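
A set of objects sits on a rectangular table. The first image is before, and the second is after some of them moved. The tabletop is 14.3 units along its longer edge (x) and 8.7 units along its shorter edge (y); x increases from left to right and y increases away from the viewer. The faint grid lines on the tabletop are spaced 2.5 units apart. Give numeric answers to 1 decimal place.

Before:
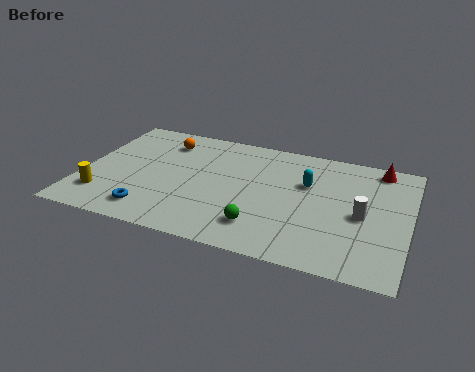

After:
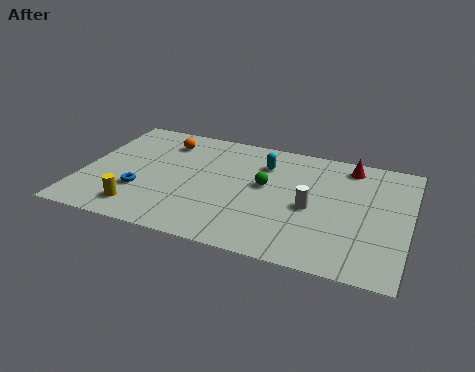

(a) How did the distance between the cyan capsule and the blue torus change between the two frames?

-1.4

The distance was about 7.7 in the first image and 6.3 in the second, so they moved 1.4 units closer together.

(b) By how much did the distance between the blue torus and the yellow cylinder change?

-1.0

They were about 2.3 units apart before and 1.3 after — 1.0 units closer together.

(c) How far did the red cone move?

1.3

From (12.8, 7.7) to (11.5, 7.5), the red cone covered √(1.3² + 0.2²) ≈ 1.3 units.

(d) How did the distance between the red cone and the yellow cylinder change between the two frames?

-2.4

They were about 13.0 units apart before and 10.6 after — 2.4 units closer together.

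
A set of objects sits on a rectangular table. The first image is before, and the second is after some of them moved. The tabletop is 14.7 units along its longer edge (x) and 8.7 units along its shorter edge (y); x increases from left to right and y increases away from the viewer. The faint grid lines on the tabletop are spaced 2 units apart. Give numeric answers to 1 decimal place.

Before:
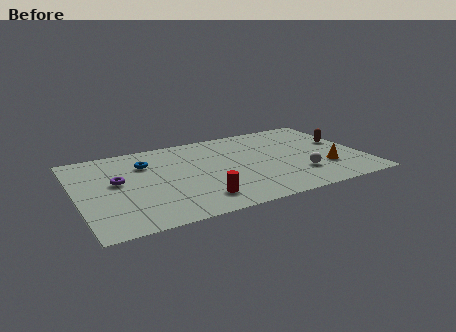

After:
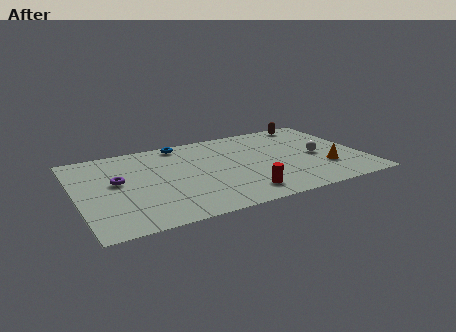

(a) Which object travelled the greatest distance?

the brown capsule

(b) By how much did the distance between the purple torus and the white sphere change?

+0.9

The distance was about 9.4 in the first image and 10.3 in the second, so they moved 0.9 units further apart.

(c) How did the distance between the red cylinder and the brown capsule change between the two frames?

-0.9

They were about 8.7 units apart before and 7.8 after — 0.9 units closer together.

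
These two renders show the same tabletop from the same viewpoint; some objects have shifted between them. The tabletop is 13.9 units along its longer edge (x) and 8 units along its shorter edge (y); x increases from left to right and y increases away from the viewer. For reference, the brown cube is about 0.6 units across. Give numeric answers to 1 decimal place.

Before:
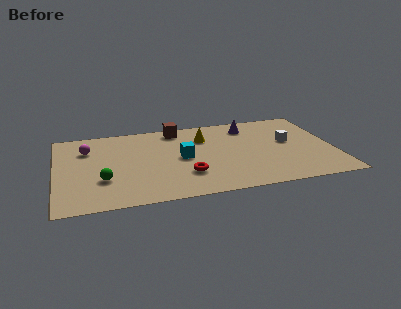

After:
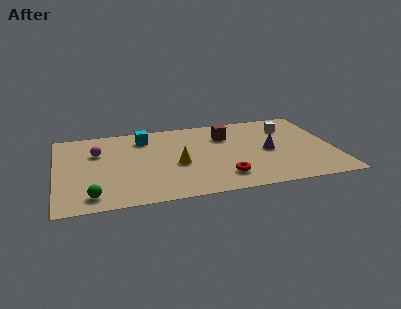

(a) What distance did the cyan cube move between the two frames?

3.0

From (6.3, 4.0) to (4.5, 6.4), the cyan cube covered √(1.8² + 2.4²) ≈ 3.0 units.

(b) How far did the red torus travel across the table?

1.9

From (6.4, 2.3) to (8.2, 1.7), the red torus covered √(1.8² + 0.6²) ≈ 1.9 units.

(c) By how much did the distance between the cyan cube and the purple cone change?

+2.3

They were about 4.3 units apart before and 6.6 after — 2.3 units further apart.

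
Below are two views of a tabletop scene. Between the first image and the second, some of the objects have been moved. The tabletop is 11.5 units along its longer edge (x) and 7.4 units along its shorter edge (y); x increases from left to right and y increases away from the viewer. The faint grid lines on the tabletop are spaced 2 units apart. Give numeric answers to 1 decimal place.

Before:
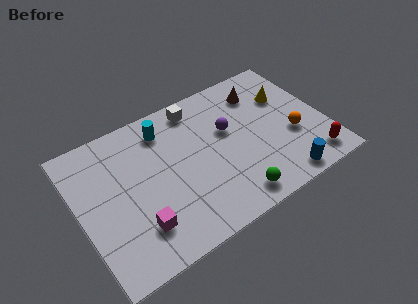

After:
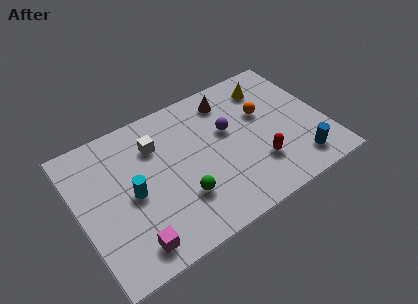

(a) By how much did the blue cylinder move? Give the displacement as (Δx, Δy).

(0.9, 0.5)

From the two frames, the blue cylinder sits at roughly (9.0, 0.8) before and (9.9, 1.3) after.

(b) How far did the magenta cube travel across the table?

0.8

The magenta cube moved from about (2.4, 1.8) to (2.0, 1.1), a distance of √(0.4² + 0.7²) ≈ 0.8.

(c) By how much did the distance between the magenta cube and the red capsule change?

-1.9

Before: roughly 8.1 units apart; after: 6.2. That's 1.9 units closer together.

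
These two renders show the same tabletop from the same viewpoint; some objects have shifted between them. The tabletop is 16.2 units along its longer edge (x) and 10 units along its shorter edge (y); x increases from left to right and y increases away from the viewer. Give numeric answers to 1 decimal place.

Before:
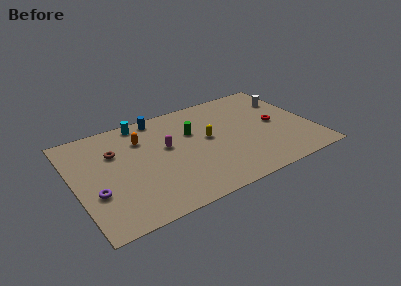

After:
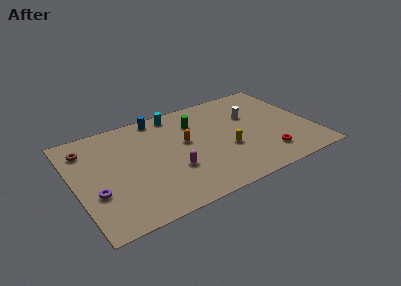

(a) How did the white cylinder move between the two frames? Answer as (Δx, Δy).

(-2.7, -0.7)

The white cylinder started near (15.0, 7.2) and ended near (12.3, 6.5).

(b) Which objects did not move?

the purple torus and the blue cylinder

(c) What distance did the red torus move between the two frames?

3.1

The red torus moved from about (13.8, 5.0) to (12.7, 2.1), a distance of √(1.1² + 2.9²) ≈ 3.1.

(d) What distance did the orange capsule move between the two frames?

3.2

The orange capsule was near (4.8, 7.3) before and (7.6, 5.7) after, so it travelled √(2.8² + 1.6²) ≈ 3.2 units.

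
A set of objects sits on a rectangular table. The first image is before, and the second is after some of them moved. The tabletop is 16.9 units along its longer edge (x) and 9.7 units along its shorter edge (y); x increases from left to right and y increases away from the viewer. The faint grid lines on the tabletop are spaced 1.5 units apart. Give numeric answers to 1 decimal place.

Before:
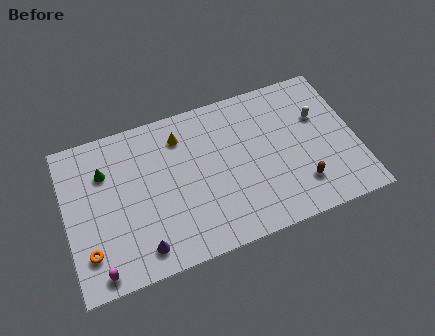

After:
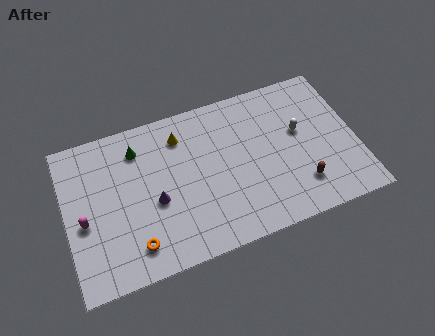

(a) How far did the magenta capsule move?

3.3

From (1.6, 1.0) to (1.0, 4.2), the magenta capsule covered √(0.6² + 3.2²) ≈ 3.3 units.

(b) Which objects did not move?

the yellow cone and the brown capsule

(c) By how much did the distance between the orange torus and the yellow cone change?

-1.2

The distance was about 7.9 in the first image and 6.7 in the second, so they moved 1.2 units closer together.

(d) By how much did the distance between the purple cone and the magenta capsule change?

+1.6

They were about 2.5 units apart before and 4.1 after — 1.6 units further apart.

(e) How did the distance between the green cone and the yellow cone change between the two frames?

-2.1

The distance was about 4.6 in the first image and 2.5 in the second, so they moved 2.1 units closer together.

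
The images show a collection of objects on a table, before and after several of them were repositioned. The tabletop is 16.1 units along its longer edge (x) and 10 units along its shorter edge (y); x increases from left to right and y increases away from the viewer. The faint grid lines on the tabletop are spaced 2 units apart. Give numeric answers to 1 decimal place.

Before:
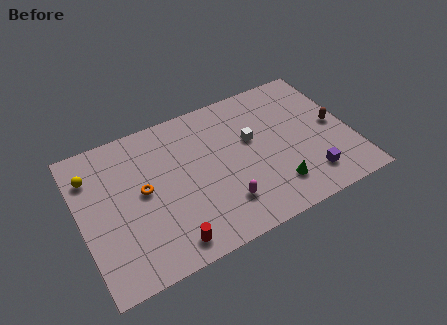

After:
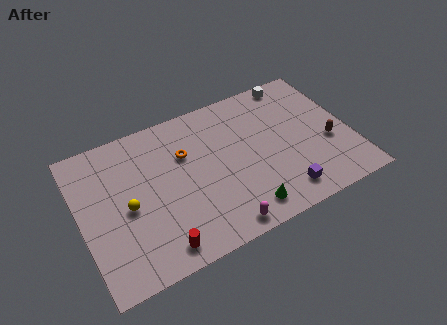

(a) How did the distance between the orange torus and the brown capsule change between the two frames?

-2.7

The distance was about 11.5 in the first image and 8.8 in the second, so they moved 2.7 units closer together.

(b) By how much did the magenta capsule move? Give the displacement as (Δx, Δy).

(-0.4, -1.4)

The magenta capsule started near (8.1, 2.4) and ended near (7.7, 1.0).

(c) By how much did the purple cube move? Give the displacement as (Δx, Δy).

(-1.7, -0.4)

The purple cube started near (13.2, 2.0) and ended near (11.5, 1.6).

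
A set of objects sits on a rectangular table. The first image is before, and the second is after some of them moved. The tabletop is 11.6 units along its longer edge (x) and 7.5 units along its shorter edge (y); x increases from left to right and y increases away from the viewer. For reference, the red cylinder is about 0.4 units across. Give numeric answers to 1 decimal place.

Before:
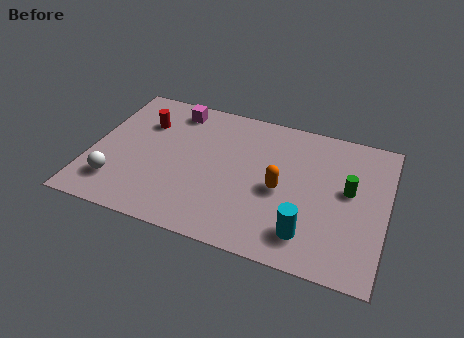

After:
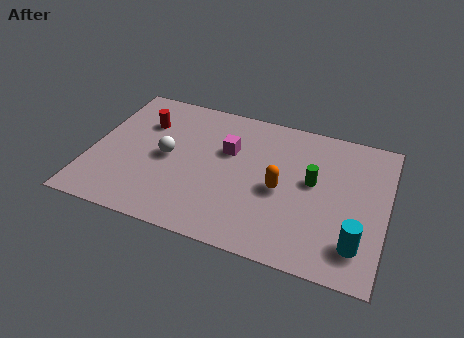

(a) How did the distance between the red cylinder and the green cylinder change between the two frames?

-1.4

Before: roughly 8.3 units apart; after: 6.9. That's 1.4 units closer together.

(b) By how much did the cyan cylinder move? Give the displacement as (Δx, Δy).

(1.9, 0.1)

The cyan cylinder started near (8.7, 1.5) and ended near (10.6, 1.6).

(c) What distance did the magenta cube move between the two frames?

2.8

The magenta cube was near (3.0, 6.4) before and (5.3, 4.8) after, so it travelled √(2.3² + 1.6²) ≈ 2.8 units.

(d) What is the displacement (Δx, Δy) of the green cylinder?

(-1.4, 0.0)

The green cylinder was at about (10.1, 4.2) and moved to about (8.7, 4.2).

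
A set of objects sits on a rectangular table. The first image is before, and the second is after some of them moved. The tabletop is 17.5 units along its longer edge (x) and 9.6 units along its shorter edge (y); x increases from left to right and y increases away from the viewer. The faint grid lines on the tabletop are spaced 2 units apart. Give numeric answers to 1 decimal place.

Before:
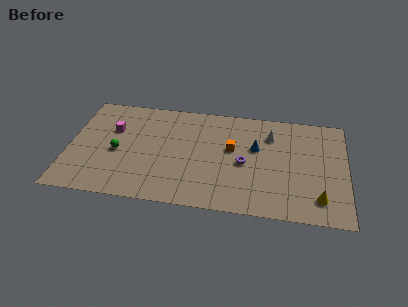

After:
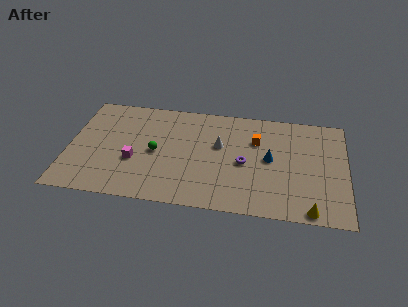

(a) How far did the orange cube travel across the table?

1.8

The orange cube was near (10.3, 5.6) before and (11.8, 6.6) after, so it travelled √(1.5² + 1.0²) ≈ 1.8 units.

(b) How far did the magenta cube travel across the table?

3.1

The magenta cube was near (2.7, 6.3) before and (4.2, 3.6) after, so it travelled √(1.5² + 2.7²) ≈ 3.1 units.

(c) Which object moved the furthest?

the white cone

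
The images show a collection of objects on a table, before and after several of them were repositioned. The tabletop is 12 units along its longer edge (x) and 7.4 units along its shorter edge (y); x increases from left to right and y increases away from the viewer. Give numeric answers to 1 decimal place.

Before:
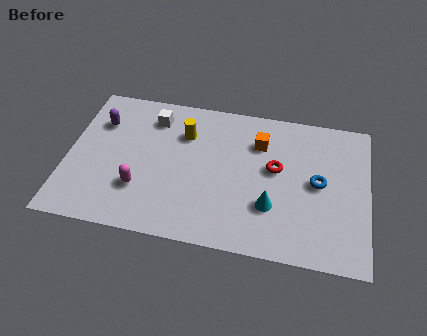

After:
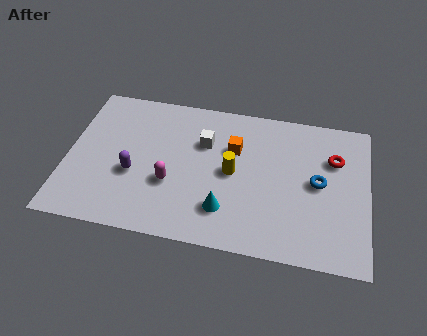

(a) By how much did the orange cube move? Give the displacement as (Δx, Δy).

(-1.0, -0.5)

From the two frames, the orange cube sits at roughly (7.6, 5.4) before and (6.6, 4.9) after.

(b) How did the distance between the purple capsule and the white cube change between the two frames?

+1.2

The distance was about 2.2 in the first image and 3.4 in the second, so they moved 1.2 units further apart.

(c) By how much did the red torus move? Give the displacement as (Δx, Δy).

(2.3, 0.9)

The red torus was at about (8.3, 4.2) and moved to about (10.6, 5.1).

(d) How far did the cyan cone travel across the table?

1.9

The cyan cone was near (8.2, 2.3) before and (6.4, 1.8) after, so it travelled √(1.8² + 0.5²) ≈ 1.9 units.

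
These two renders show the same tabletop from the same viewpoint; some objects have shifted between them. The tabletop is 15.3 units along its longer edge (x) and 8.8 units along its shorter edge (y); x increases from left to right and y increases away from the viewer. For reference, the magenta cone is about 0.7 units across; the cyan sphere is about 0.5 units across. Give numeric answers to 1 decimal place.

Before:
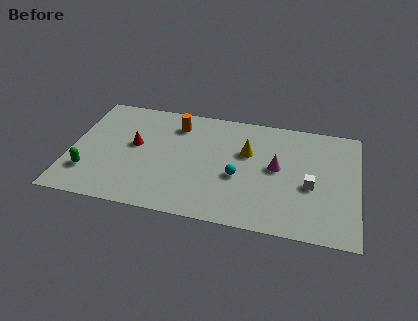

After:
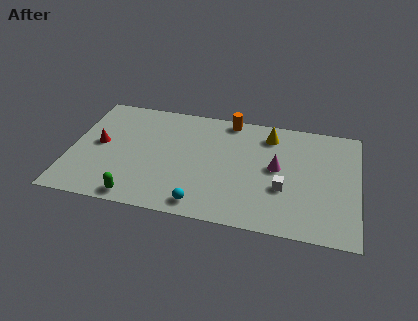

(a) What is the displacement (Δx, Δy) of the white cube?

(-1.4, -0.5)

From the two frames, the white cube sits at roughly (12.8, 3.7) before and (11.4, 3.2) after.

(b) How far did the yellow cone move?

1.9

The yellow cone was near (9.4, 5.6) before and (10.5, 7.2) after, so it travelled √(1.1² + 1.6²) ≈ 1.9 units.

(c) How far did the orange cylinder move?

3.0

From (5.5, 7.0) to (8.3, 8.0), the orange cylinder covered √(2.8² + 1.0²) ≈ 3.0 units.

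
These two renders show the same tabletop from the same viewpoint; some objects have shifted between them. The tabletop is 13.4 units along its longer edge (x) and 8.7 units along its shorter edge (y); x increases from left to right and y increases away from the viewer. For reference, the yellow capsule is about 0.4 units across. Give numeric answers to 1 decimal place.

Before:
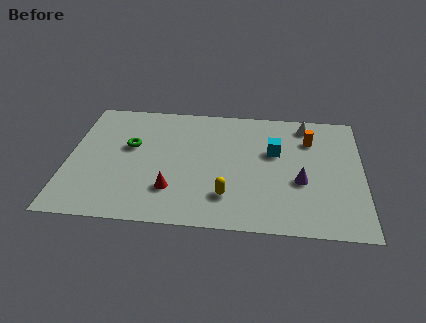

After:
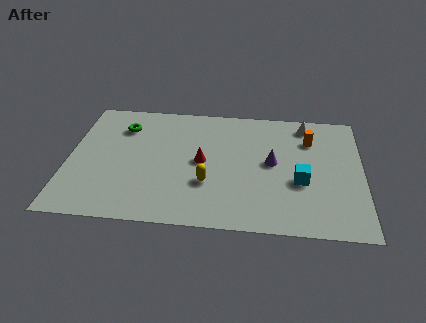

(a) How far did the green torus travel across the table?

1.5

From (2.8, 5.2) to (2.4, 6.6), the green torus covered √(0.4² + 1.4²) ≈ 1.5 units.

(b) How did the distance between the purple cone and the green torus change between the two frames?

-0.8

Before: roughly 8.0 units apart; after: 7.2. That's 0.8 units closer together.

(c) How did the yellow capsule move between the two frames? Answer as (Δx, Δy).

(-0.9, 0.8)

The yellow capsule was at about (7.3, 2.1) and moved to about (6.4, 2.9).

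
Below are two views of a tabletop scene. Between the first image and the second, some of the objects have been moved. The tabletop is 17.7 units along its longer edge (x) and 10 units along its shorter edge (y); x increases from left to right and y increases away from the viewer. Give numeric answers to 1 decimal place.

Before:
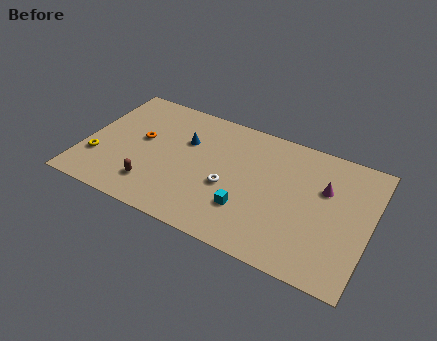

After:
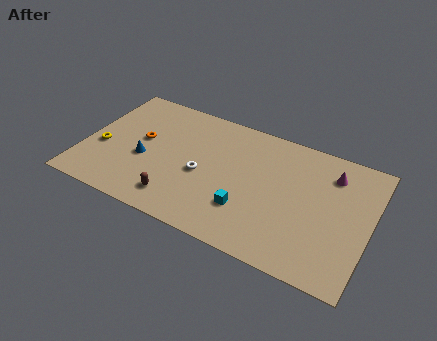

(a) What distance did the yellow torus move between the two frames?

1.0

The yellow torus was near (1.0, 3.0) before and (1.1, 4.0) after, so it travelled √(0.1² + 1.0²) ≈ 1.0 units.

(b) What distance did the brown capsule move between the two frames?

1.6

From (4.6, 2.2) to (6.2, 1.8), the brown capsule covered √(1.6² + 0.4²) ≈ 1.6 units.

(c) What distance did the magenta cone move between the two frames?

1.3

From (14.8, 6.5) to (15.1, 7.8), the magenta cone covered √(0.3² + 1.3²) ≈ 1.3 units.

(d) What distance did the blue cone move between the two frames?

3.4

The blue cone moved from about (6.1, 6.6) to (3.8, 4.1), a distance of √(2.3² + 2.5²) ≈ 3.4.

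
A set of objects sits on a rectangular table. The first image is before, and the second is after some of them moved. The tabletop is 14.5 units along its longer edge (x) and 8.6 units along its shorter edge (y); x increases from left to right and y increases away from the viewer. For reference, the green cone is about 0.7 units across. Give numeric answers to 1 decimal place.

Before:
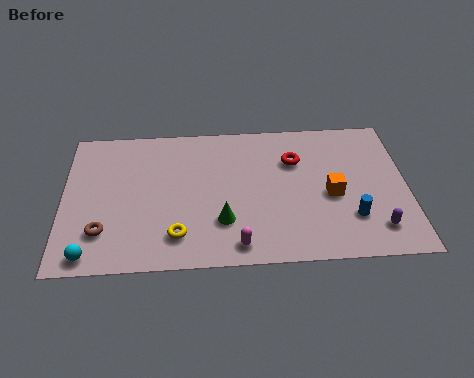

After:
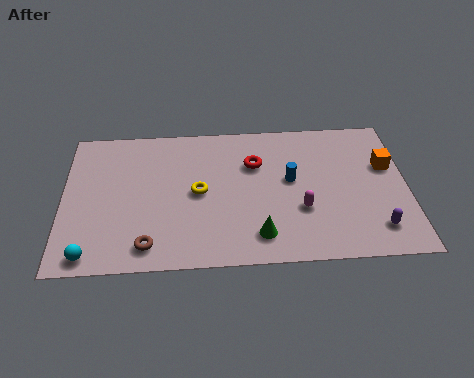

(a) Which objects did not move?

the purple capsule and the cyan sphere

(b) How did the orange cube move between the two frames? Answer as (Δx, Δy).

(2.4, 1.6)

The orange cube started near (11.3, 3.8) and ended near (13.7, 5.4).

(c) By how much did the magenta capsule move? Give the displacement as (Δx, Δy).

(2.7, 1.9)

The magenta capsule started near (7.3, 1.1) and ended near (10.0, 3.0).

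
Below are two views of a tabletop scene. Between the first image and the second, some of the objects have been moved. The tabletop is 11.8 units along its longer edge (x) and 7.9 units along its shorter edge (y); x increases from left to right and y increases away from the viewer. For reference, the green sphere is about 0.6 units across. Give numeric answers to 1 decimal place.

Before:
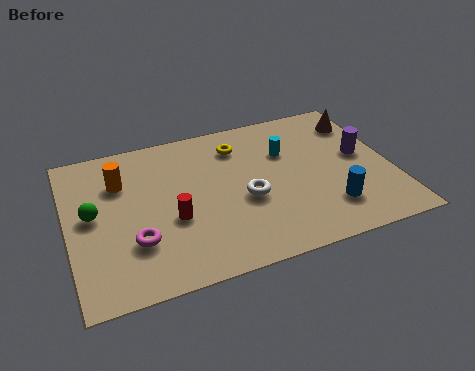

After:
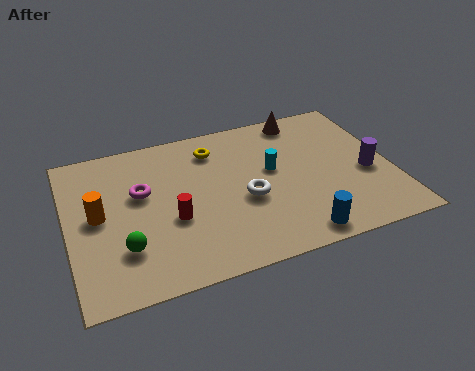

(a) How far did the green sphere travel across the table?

2.2

The green sphere moved from about (0.9, 4.2) to (1.9, 2.2), a distance of √(1.0² + 2.0²) ≈ 2.2.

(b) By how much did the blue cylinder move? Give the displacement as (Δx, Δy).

(-1.3, -1.0)

The blue cylinder was at about (9.3, 1.9) and moved to about (8.0, 0.9).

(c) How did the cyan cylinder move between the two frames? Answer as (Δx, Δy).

(-0.6, -0.8)

From the two frames, the cyan cylinder sits at roughly (8.1, 5.3) before and (7.5, 4.5) after.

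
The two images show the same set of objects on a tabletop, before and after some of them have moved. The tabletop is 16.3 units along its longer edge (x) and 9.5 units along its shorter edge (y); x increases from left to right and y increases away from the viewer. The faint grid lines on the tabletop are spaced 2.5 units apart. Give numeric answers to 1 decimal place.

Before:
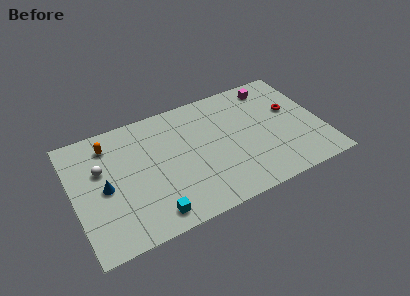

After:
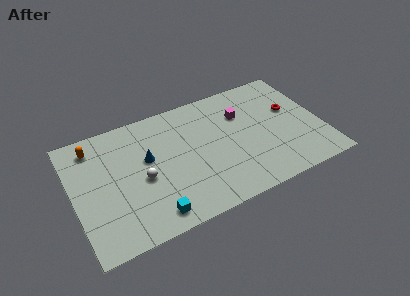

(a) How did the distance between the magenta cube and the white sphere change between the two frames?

-4.5

Before: roughly 11.8 units apart; after: 7.3. That's 4.5 units closer together.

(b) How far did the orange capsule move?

1.0

The orange capsule was near (2.6, 7.7) before and (1.6, 7.9) after, so it travelled √(1.0² + 0.2²) ≈ 1.0 units.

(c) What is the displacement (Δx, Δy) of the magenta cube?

(-2.2, -1.5)

From the two frames, the magenta cube sits at roughly (13.5, 8.1) before and (11.3, 6.6) after.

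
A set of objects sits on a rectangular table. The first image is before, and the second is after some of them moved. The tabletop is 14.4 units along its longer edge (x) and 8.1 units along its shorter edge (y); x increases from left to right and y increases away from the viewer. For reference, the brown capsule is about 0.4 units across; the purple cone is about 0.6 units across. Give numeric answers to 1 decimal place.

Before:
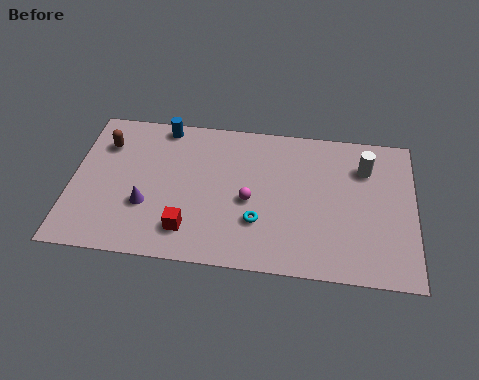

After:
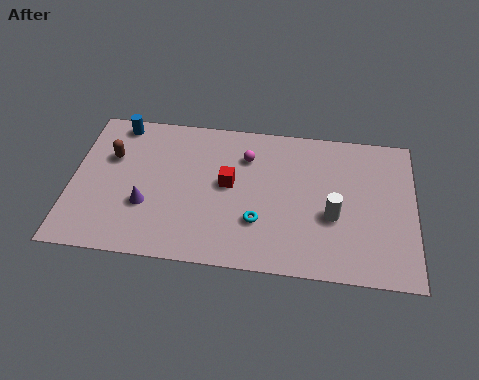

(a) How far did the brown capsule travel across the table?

0.8

From (1.3, 6.0) to (1.6, 5.3), the brown capsule covered √(0.3² + 0.7²) ≈ 0.8 units.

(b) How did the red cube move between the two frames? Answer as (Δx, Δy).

(1.6, 2.7)

From the two frames, the red cube sits at roughly (5.0, 1.7) before and (6.6, 4.4) after.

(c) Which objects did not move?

the purple cone and the cyan torus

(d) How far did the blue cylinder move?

1.9

The blue cylinder moved from about (3.7, 7.3) to (1.8, 7.2), a distance of √(1.9² + 0.1²) ≈ 1.9.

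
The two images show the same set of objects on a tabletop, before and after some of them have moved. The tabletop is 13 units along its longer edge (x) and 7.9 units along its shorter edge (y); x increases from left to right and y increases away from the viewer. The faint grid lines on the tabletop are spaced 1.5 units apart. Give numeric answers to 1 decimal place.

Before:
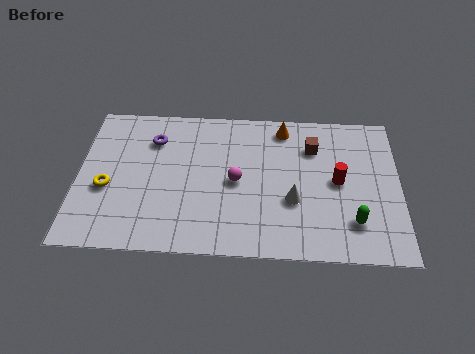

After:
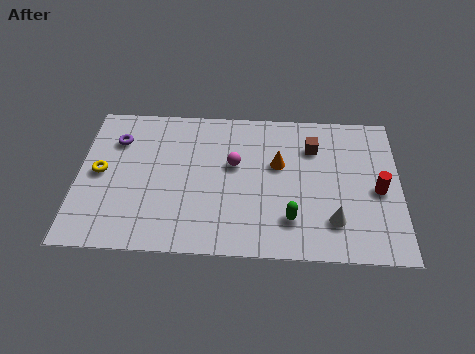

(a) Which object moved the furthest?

the green capsule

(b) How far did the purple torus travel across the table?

1.5

The purple torus was near (3.0, 5.9) before and (1.5, 5.8) after, so it travelled √(1.5² + 0.1²) ≈ 1.5 units.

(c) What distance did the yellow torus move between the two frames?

0.9

The yellow torus moved from about (1.2, 3.2) to (0.9, 4.0), a distance of √(0.3² + 0.8²) ≈ 0.9.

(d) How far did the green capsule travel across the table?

2.5

From (11.1, 1.9) to (8.6, 1.9), the green capsule covered √(2.5² + 0.0²) ≈ 2.5 units.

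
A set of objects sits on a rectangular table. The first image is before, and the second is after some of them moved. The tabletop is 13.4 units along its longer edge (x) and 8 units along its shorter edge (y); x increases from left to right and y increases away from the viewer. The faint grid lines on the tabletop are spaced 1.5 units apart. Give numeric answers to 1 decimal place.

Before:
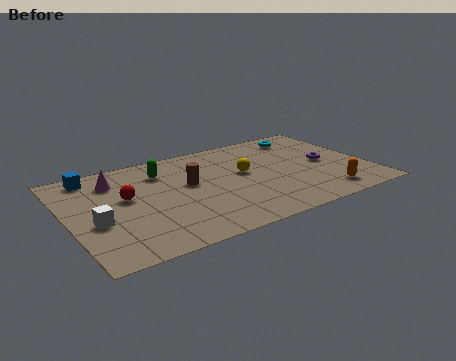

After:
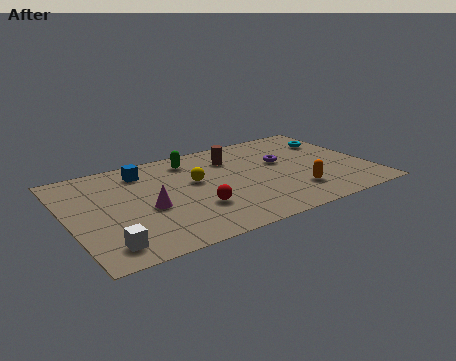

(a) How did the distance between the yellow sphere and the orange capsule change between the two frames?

+0.4

Before: roughly 4.5 units apart; after: 4.9. That's 0.4 units further apart.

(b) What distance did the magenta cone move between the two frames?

3.0

From (2.3, 6.2) to (3.4, 3.4), the magenta cone covered √(1.1² + 2.8²) ≈ 3.0 units.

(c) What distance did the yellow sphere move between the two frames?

2.2

The yellow sphere was near (7.9, 4.5) before and (5.7, 4.7) after, so it travelled √(2.2² + 0.2²) ≈ 2.2 units.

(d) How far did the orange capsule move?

1.5

From (11.1, 1.3) to (9.8, 2.0), the orange capsule covered √(1.3² + 0.7²) ≈ 1.5 units.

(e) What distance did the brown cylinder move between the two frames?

2.6

The brown cylinder was near (5.4, 4.6) before and (7.6, 6.0) after, so it travelled √(2.2² + 1.4²) ≈ 2.6 units.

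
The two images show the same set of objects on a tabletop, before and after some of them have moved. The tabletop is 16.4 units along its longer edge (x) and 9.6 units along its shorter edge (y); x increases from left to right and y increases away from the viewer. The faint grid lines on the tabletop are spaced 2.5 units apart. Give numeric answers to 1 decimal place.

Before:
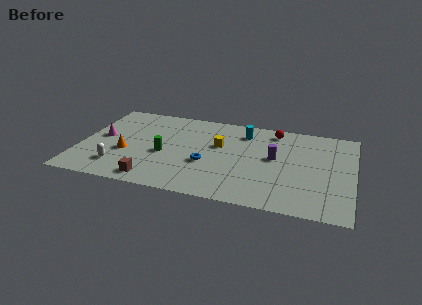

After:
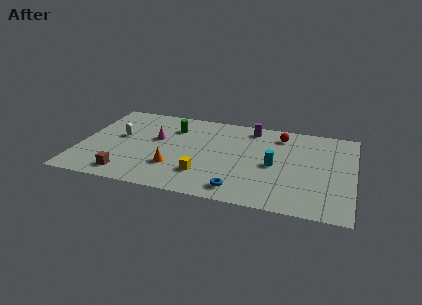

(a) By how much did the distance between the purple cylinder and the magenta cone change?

-4.3

Before: roughly 10.5 units apart; after: 6.2. That's 4.3 units closer together.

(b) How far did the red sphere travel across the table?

0.6

From (11.5, 8.3) to (11.9, 7.9), the red sphere covered √(0.4² + 0.4²) ≈ 0.6 units.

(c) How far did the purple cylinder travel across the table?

3.4

The purple cylinder was near (11.7, 5.3) before and (10.1, 8.3) after, so it travelled √(1.6² + 3.0²) ≈ 3.4 units.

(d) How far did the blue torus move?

3.1

The blue torus was near (7.7, 3.7) before and (9.8, 1.4) after, so it travelled √(2.1² + 2.3²) ≈ 3.1 units.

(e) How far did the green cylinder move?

3.1

From (5.1, 4.1) to (5.4, 7.2), the green cylinder covered √(0.3² + 3.1²) ≈ 3.1 units.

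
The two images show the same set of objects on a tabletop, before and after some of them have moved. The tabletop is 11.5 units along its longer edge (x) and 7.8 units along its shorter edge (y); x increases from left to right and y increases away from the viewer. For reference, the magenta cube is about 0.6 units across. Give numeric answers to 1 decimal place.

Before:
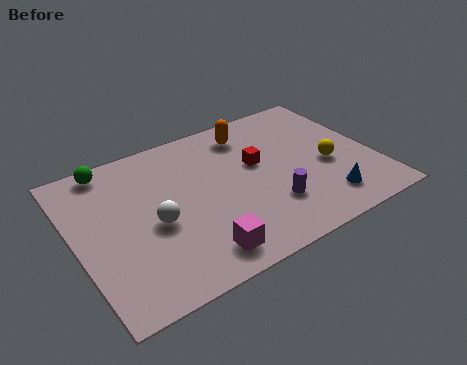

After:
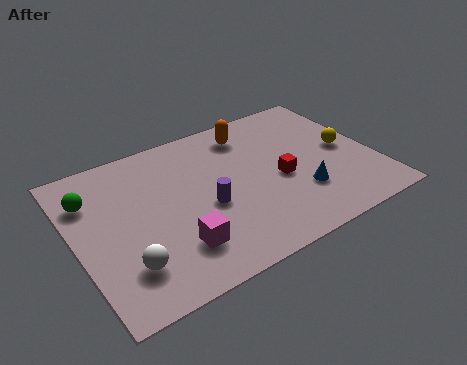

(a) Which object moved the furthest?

the purple cylinder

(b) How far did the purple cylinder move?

2.5

The purple cylinder was near (7.2, 2.2) before and (4.9, 3.3) after, so it travelled √(2.3² + 1.1²) ≈ 2.5 units.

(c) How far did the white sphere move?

2.0

From (2.9, 3.4) to (1.6, 1.9), the white sphere covered √(1.3² + 1.5²) ≈ 2.0 units.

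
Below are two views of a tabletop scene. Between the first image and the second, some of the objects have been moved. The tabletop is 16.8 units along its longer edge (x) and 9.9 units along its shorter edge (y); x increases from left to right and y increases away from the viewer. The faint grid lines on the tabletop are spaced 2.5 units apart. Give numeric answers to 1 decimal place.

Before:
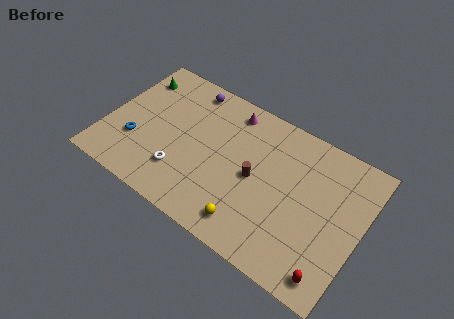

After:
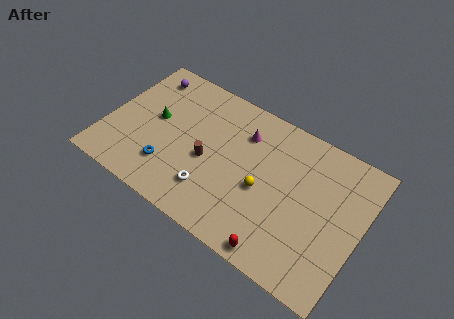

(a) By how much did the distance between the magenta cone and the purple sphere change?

+4.1

They were about 2.9 units apart before and 7.0 after — 4.1 units further apart.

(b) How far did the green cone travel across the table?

3.0

The green cone was near (1.2, 7.8) before and (3.0, 5.4) after, so it travelled √(1.8² + 2.4²) ≈ 3.0 units.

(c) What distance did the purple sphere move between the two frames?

2.9

From (4.7, 8.7) to (1.8, 8.3), the purple sphere covered √(2.9² + 0.4²) ≈ 2.9 units.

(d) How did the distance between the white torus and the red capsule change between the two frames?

-5.3

The distance was about 10.3 in the first image and 5.0 in the second, so they moved 5.3 units closer together.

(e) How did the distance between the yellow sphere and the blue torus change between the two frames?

-1.9

They were about 8.2 units apart before and 6.3 after — 1.9 units closer together.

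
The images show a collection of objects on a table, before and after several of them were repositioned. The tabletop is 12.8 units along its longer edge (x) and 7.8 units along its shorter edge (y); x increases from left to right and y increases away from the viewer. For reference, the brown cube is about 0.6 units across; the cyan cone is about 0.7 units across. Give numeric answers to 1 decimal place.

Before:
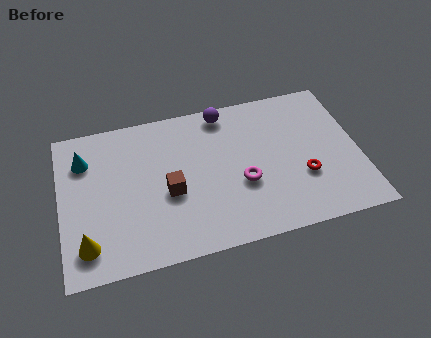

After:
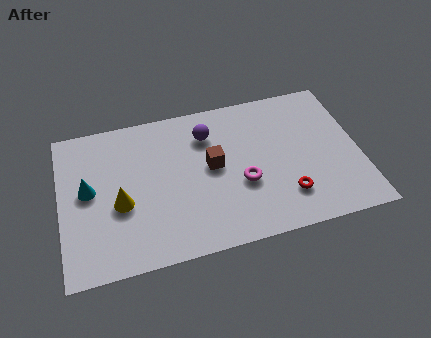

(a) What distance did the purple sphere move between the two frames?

1.3

From (7.2, 6.9) to (6.4, 5.9), the purple sphere covered √(0.8² + 1.0²) ≈ 1.3 units.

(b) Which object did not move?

the magenta torus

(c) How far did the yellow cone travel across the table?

2.3

From (1.0, 1.5) to (2.5, 3.2), the yellow cone covered √(1.5² + 1.7²) ≈ 2.3 units.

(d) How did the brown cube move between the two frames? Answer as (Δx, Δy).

(1.9, 0.9)

From the two frames, the brown cube sits at roughly (4.6, 3.3) before and (6.5, 4.2) after.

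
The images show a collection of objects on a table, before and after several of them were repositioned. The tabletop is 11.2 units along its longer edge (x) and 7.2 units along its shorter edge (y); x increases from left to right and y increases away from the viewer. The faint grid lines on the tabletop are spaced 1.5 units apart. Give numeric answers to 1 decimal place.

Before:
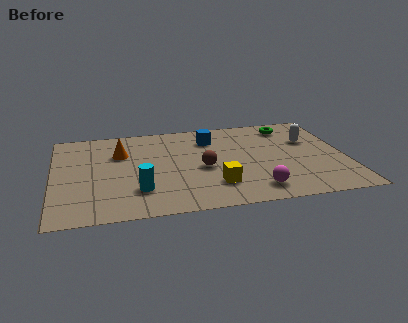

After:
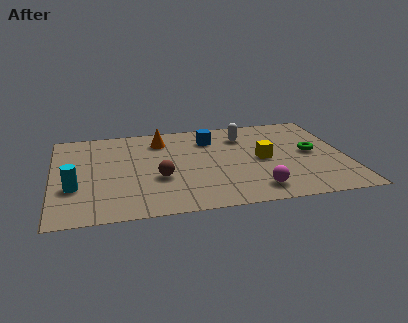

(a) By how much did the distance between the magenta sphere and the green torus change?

-1.7

The distance was about 5.1 in the first image and 3.4 in the second, so they moved 1.7 units closer together.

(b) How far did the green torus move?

2.4

The green torus moved from about (9.2, 6.0) to (9.9, 3.7), a distance of √(0.7² + 2.3²) ≈ 2.4.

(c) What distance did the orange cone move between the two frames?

1.8

The orange cone was near (2.6, 4.9) before and (4.2, 5.7) after, so it travelled √(1.6² + 0.8²) ≈ 1.8 units.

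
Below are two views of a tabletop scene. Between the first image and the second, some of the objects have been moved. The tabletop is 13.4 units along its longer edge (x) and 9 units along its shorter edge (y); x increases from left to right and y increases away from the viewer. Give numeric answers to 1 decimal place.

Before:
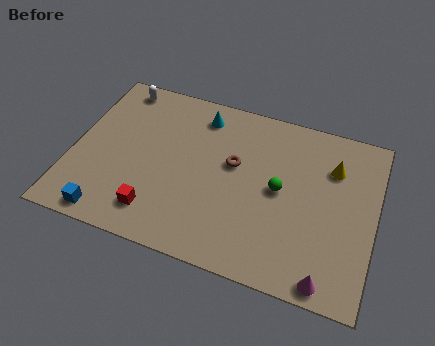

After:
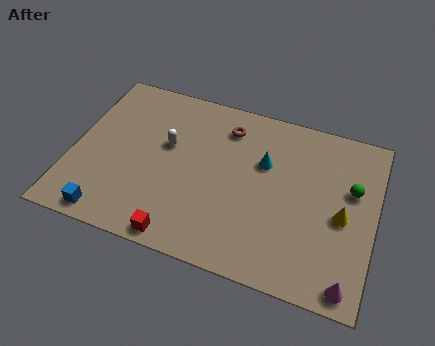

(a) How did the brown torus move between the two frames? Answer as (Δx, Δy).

(-0.5, 1.9)

The brown torus was at about (7.1, 5.3) and moved to about (6.6, 7.2).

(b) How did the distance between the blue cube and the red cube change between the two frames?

+1.0

Before: roughly 2.2 units apart; after: 3.2. That's 1.0 units further apart.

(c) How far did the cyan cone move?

3.4

From (5.4, 7.5) to (8.4, 5.8), the cyan cone covered √(3.0² + 1.7²) ≈ 3.4 units.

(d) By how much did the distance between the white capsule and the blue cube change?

-2.1

They were about 7.1 units apart before and 5.0 after — 2.1 units closer together.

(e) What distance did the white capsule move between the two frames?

3.6

The white capsule moved from about (1.6, 8.0) to (4.1, 5.4), a distance of √(2.5² + 2.6²) ≈ 3.6.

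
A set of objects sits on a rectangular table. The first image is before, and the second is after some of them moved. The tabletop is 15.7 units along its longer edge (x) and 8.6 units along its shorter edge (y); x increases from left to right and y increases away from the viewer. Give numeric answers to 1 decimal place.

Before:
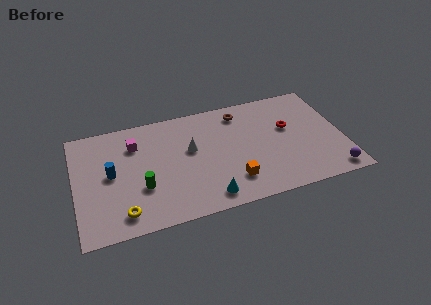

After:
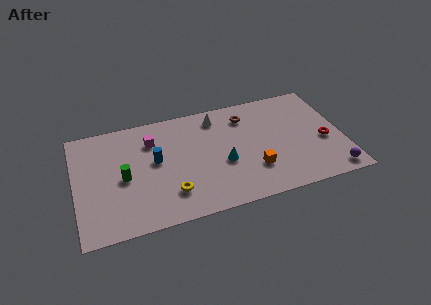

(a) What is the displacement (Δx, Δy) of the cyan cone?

(1.1, 2.3)

From the two frames, the cyan cone sits at roughly (7.5, 1.2) before and (8.6, 3.5) after.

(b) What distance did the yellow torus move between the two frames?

2.9

The yellow torus moved from about (2.6, 1.4) to (5.4, 2.1), a distance of √(2.8² + 0.7²) ≈ 2.9.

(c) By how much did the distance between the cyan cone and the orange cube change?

+0.3

Before: roughly 1.7 units apart; after: 2.0. That's 0.3 units further apart.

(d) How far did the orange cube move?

1.4

From (9.0, 2.0) to (10.3, 2.5), the orange cube covered √(1.3² + 0.5²) ≈ 1.4 units.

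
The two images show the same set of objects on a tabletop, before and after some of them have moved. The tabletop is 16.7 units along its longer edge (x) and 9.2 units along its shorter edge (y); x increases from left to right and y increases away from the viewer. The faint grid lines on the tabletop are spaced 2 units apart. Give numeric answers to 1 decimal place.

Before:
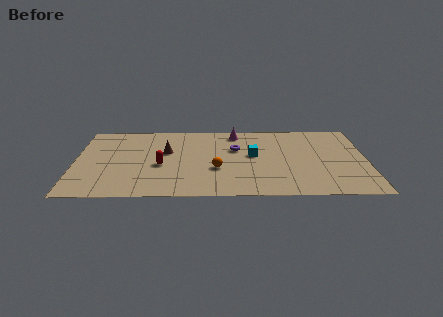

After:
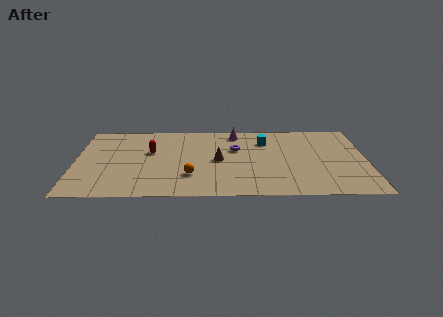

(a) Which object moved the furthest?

the brown cone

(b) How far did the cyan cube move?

1.9

From (10.2, 5.1) to (10.9, 6.9), the cyan cube covered √(0.7² + 1.8²) ≈ 1.9 units.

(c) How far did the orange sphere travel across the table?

1.7

From (8.1, 3.4) to (6.6, 2.6), the orange sphere covered √(1.5² + 0.8²) ≈ 1.7 units.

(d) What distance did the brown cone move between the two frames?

3.2

From (5.2, 5.6) to (8.2, 4.5), the brown cone covered √(3.0² + 1.1²) ≈ 3.2 units.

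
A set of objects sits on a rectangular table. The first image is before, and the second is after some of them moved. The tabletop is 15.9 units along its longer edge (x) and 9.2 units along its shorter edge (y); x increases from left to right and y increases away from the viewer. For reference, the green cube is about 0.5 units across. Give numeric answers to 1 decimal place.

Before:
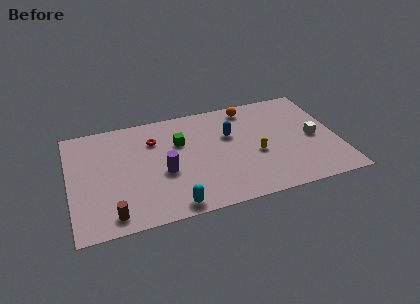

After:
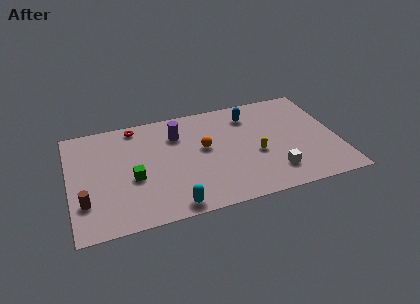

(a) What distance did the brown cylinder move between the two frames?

2.1

From (2.3, 1.2) to (0.8, 2.6), the brown cylinder covered √(1.5² + 1.4²) ≈ 2.1 units.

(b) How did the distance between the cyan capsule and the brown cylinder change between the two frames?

+1.8

They were about 3.5 units apart before and 5.3 after — 1.8 units further apart.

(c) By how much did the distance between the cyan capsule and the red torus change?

+1.7

The distance was about 5.8 in the first image and 7.5 in the second, so they moved 1.7 units further apart.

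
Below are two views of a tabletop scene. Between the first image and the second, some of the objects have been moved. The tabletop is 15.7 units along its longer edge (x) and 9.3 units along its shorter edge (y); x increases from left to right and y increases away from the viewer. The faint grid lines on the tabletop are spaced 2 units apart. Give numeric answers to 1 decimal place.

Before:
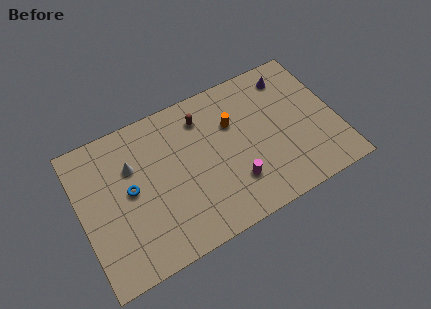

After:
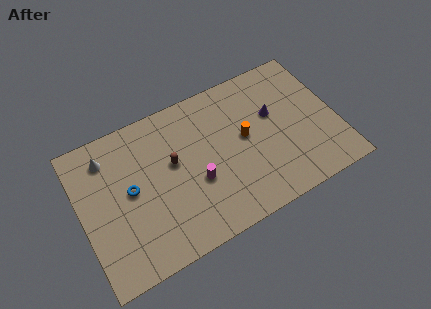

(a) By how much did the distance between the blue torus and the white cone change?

+1.4

The distance was about 1.4 in the first image and 2.8 in the second, so they moved 1.4 units further apart.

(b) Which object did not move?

the blue torus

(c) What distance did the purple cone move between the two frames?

2.4

The purple cone was near (13.3, 7.7) before and (12.0, 5.7) after, so it travelled √(1.3² + 2.0²) ≈ 2.4 units.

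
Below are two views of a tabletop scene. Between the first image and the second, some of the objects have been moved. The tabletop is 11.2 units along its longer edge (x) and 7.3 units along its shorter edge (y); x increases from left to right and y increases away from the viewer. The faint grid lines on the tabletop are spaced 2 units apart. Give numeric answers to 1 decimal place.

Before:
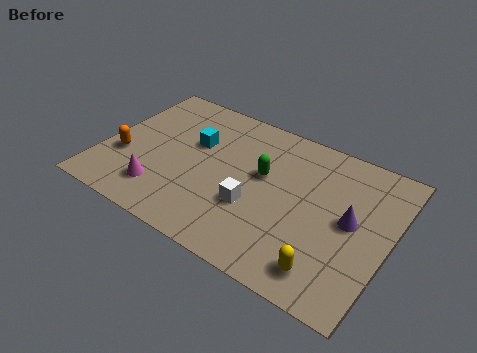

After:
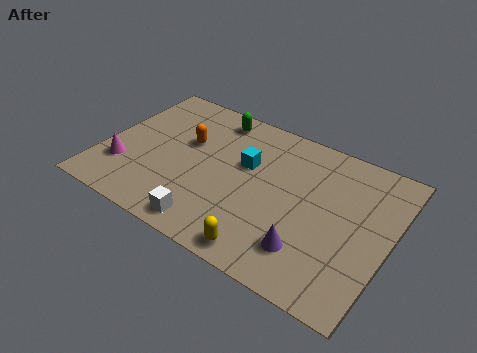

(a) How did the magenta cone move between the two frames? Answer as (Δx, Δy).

(-1.6, 0.5)

The magenta cone was at about (2.6, 1.6) and moved to about (1.0, 2.1).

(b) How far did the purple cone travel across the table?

2.5

From (9.7, 3.8) to (8.4, 1.7), the purple cone covered √(1.3² + 2.1²) ≈ 2.5 units.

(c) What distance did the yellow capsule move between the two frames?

2.3

The yellow capsule moved from about (9.2, 1.2) to (6.9, 0.8), a distance of √(2.3² + 0.4²) ≈ 2.3.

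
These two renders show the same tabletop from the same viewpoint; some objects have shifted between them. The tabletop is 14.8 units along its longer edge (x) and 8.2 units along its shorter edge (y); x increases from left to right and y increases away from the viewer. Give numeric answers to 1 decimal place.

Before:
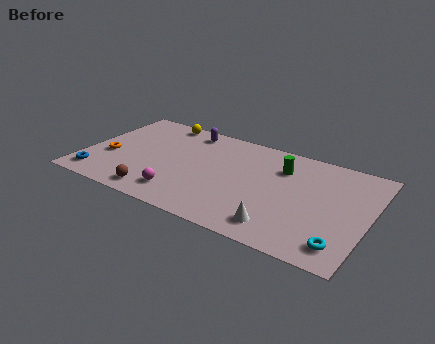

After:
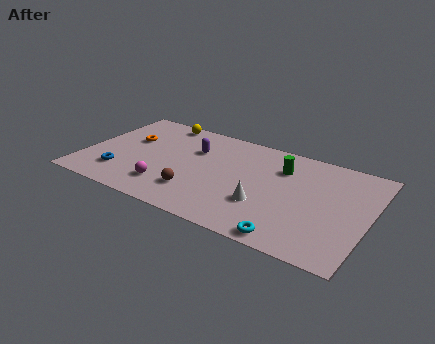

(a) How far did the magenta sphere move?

0.9

From (5.4, 1.6) to (4.6, 1.9), the magenta sphere covered √(0.8² + 0.3²) ≈ 0.9 units.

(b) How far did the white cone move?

1.6

The white cone moved from about (10.6, 1.4) to (9.6, 2.7), a distance of √(1.0² + 1.3²) ≈ 1.6.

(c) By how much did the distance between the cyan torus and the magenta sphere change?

-1.6

They were about 8.3 units apart before and 6.7 after — 1.6 units closer together.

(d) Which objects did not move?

the green cylinder and the yellow sphere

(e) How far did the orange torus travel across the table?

2.1

From (1.3, 3.2) to (2.1, 5.1), the orange torus covered √(0.8² + 1.9²) ≈ 2.1 units.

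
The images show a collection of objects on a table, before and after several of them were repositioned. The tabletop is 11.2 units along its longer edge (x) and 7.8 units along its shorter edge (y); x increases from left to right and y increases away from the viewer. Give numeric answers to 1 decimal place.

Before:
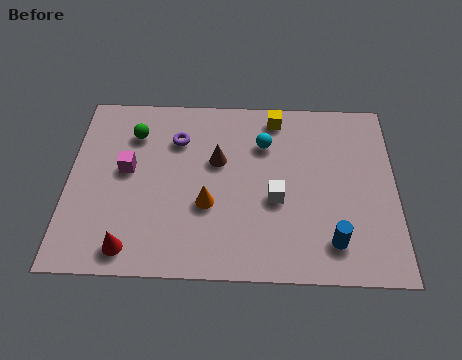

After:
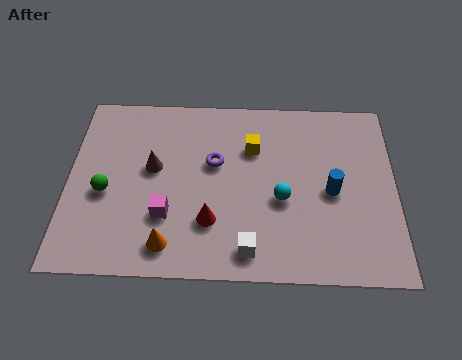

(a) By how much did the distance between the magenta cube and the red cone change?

-1.8

Before: roughly 3.3 units apart; after: 1.5. That's 1.8 units closer together.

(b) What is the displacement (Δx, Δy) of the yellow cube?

(-0.8, -1.4)

The yellow cube was at about (7.1, 6.8) and moved to about (6.3, 5.4).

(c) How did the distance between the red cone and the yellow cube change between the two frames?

-4.1

They were about 7.6 units apart before and 3.5 after — 4.1 units closer together.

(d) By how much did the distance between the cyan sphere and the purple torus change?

-0.3

They were about 3.0 units apart before and 2.7 after — 0.3 units closer together.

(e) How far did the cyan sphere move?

2.5

The cyan sphere was near (6.7, 5.6) before and (7.3, 3.2) after, so it travelled √(0.6² + 2.4²) ≈ 2.5 units.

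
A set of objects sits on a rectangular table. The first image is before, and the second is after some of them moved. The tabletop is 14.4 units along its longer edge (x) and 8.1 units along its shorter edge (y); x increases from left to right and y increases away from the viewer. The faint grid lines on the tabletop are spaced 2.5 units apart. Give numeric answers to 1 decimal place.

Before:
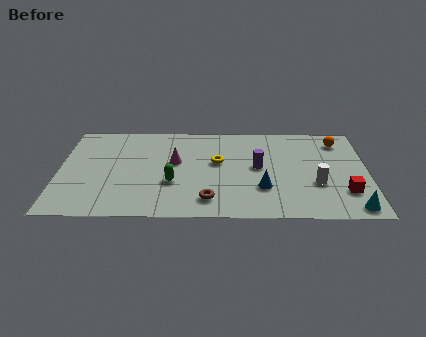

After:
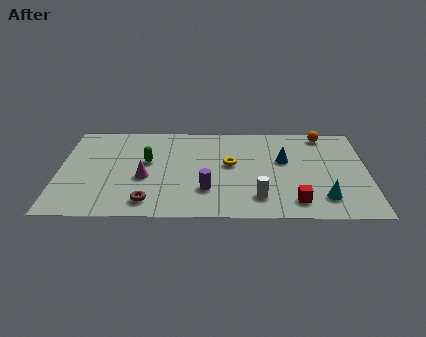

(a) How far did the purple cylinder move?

3.1

From (9.3, 4.3) to (6.9, 2.3), the purple cylinder covered √(2.4² + 2.0²) ≈ 3.1 units.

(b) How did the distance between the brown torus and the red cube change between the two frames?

+0.5

Before: roughly 6.3 units apart; after: 6.8. That's 0.5 units further apart.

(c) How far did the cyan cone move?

1.5

From (13.6, 0.9) to (12.3, 1.7), the cyan cone covered √(1.3² + 0.8²) ≈ 1.5 units.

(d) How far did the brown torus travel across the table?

2.8

The brown torus was near (7.0, 1.5) before and (4.2, 1.3) after, so it travelled √(2.8² + 0.2²) ≈ 2.8 units.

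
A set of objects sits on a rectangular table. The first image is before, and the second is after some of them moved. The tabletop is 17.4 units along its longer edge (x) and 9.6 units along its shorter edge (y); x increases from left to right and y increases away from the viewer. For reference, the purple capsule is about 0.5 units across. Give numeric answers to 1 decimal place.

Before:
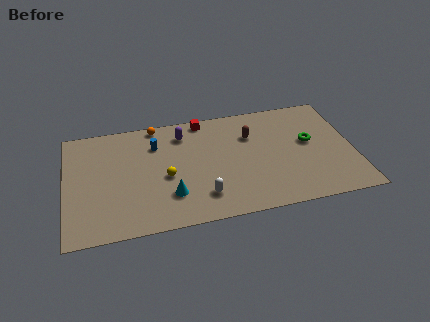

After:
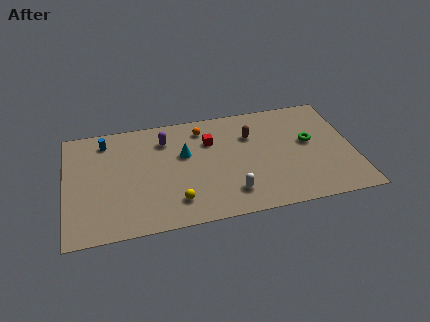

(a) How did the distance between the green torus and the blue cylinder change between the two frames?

+3.1

They were about 9.5 units apart before and 12.6 after — 3.1 units further apart.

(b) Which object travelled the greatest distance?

the cyan cone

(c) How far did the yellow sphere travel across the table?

2.3

From (6.0, 4.2) to (6.5, 2.0), the yellow sphere covered √(0.5² + 2.2²) ≈ 2.3 units.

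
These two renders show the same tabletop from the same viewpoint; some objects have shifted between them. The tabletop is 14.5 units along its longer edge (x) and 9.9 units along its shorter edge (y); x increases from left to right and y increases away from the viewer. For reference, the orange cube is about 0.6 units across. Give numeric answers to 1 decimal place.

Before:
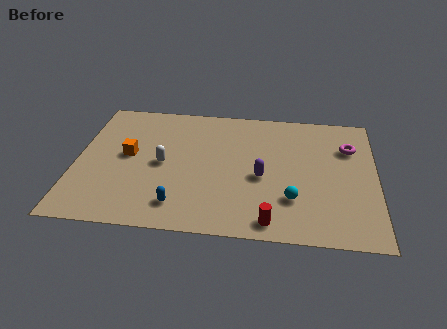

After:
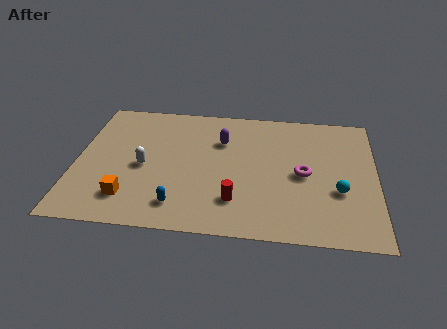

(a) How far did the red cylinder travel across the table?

2.1

The red cylinder moved from about (9.5, 1.1) to (7.8, 2.4), a distance of √(1.7² + 1.3²) ≈ 2.1.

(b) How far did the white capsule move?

0.9

The white capsule moved from about (4.2, 4.8) to (3.3, 4.5), a distance of √(0.9² + 0.3²) ≈ 0.9.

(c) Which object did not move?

the blue capsule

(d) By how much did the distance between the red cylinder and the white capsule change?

-1.5

Before: roughly 6.5 units apart; after: 5.0. That's 1.5 units closer together.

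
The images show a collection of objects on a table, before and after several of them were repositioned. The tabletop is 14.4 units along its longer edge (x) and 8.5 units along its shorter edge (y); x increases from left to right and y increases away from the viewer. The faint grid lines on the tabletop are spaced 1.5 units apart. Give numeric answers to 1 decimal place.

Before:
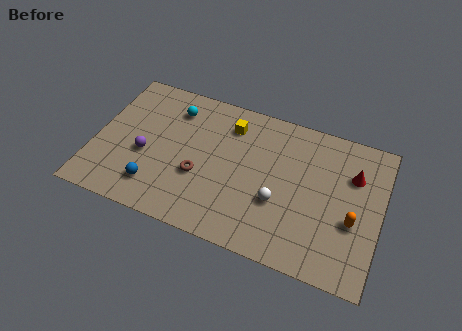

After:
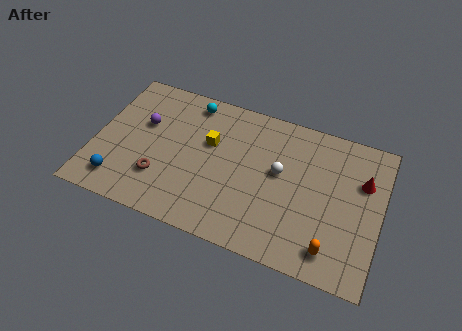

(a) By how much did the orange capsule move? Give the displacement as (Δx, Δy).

(-0.9, -1.9)

From the two frames, the orange capsule sits at roughly (13.1, 3.3) before and (12.2, 1.4) after.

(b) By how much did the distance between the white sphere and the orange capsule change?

+0.8

They were about 3.7 units apart before and 4.5 after — 0.8 units further apart.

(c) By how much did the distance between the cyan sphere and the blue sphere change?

+1.7

The distance was about 4.9 in the first image and 6.6 in the second, so they moved 1.7 units further apart.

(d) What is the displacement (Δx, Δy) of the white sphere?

(-0.1, 1.7)

From the two frames, the white sphere sits at roughly (9.4, 3.1) before and (9.3, 4.8) after.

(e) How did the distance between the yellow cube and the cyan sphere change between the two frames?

-0.5

Before: roughly 2.9 units apart; after: 2.4. That's 0.5 units closer together.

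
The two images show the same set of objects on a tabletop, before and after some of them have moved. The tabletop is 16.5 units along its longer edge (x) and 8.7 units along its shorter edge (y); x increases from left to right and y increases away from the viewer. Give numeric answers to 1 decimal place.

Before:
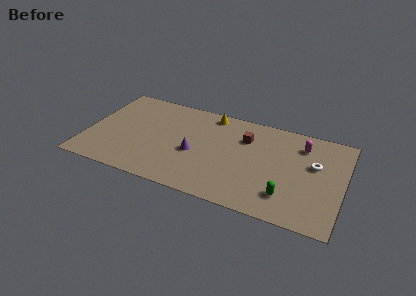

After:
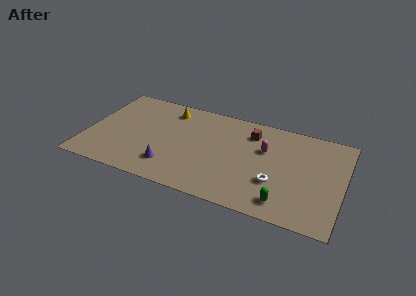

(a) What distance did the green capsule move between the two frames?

0.6

The green capsule moved from about (13.1, 2.0) to (13.0, 1.4), a distance of √(0.1² + 0.6²) ≈ 0.6.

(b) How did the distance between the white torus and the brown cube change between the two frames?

-0.3

Before: roughly 4.6 units apart; after: 4.3. That's 0.3 units closer together.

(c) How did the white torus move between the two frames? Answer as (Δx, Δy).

(-2.3, -2.4)

The white torus started near (14.6, 5.3) and ended near (12.3, 2.9).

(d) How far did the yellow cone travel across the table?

2.7

The yellow cone moved from about (7.7, 7.7) to (5.0, 7.2), a distance of √(2.7² + 0.5²) ≈ 2.7.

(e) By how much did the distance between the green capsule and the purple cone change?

+1.1

The distance was about 6.3 in the first image and 7.4 in the second, so they moved 1.1 units further apart.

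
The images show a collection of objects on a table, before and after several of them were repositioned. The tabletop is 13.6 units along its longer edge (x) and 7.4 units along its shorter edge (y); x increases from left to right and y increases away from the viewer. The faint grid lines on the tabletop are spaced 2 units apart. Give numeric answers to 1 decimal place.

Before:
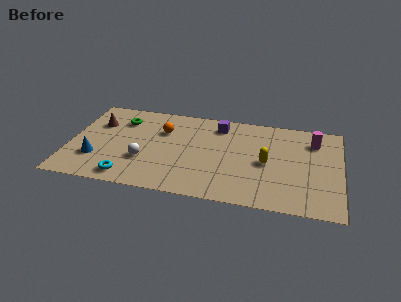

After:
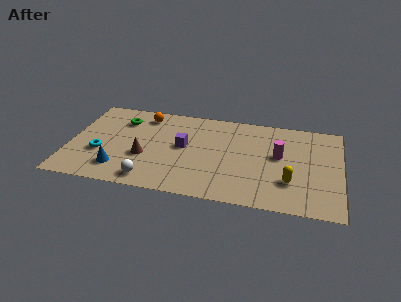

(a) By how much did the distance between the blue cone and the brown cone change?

-1.2

The distance was about 2.9 in the first image and 1.7 in the second, so they moved 1.2 units closer together.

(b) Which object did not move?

the green torus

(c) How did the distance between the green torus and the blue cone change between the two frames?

+0.4

They were about 3.6 units apart before and 4.0 after — 0.4 units further apart.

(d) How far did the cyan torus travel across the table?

2.3

The cyan torus was near (3.1, 1.0) before and (1.6, 2.7) after, so it travelled √(1.5² + 1.7²) ≈ 2.3 units.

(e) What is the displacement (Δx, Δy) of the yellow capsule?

(1.2, -1.3)

From the two frames, the yellow capsule sits at roughly (9.9, 3.5) before and (11.1, 2.2) after.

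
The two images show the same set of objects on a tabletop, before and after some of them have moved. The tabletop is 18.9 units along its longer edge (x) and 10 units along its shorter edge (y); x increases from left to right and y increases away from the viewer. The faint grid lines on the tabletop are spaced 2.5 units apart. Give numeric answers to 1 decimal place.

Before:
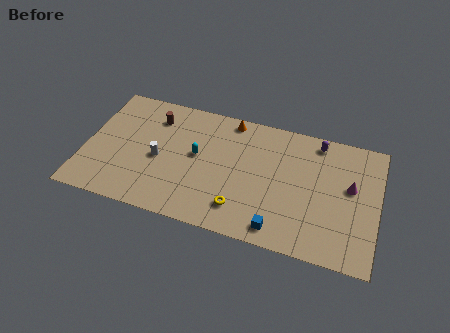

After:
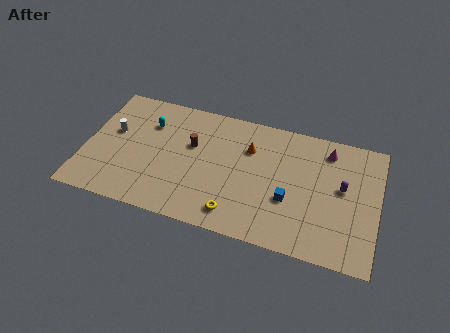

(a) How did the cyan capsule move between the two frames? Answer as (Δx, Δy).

(-3.3, 1.7)

From the two frames, the cyan capsule sits at roughly (7.2, 5.5) before and (3.9, 7.2) after.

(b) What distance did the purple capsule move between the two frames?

3.7

The purple capsule was near (14.8, 8.8) before and (16.6, 5.6) after, so it travelled √(1.8² + 3.2²) ≈ 3.7 units.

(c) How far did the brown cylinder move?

3.1

The brown cylinder moved from about (4.2, 7.8) to (6.8, 6.2), a distance of √(2.6² + 1.6²) ≈ 3.1.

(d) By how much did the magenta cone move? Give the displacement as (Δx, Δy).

(-1.6, 2.5)

From the two frames, the magenta cone sits at roughly (17.1, 5.8) before and (15.5, 8.3) after.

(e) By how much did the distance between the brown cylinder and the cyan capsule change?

-0.7

They were about 3.8 units apart before and 3.1 after — 0.7 units closer together.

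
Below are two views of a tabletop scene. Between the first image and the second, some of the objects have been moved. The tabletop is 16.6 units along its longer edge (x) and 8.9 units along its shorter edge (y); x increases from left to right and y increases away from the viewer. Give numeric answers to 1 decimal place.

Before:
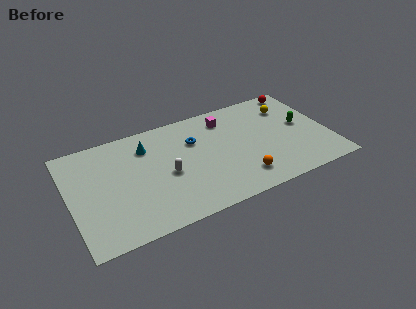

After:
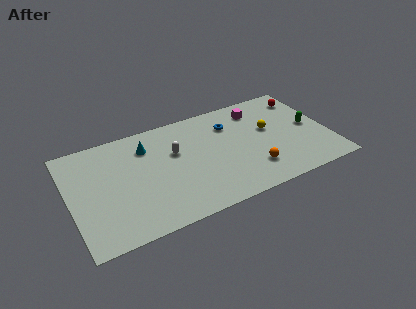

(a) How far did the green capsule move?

0.6

The green capsule moved from about (15.0, 4.8) to (15.5, 4.5), a distance of √(0.5² + 0.3²) ≈ 0.6.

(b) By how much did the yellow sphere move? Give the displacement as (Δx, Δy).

(-1.5, -1.5)

The yellow sphere started near (14.4, 6.7) and ended near (12.9, 5.2).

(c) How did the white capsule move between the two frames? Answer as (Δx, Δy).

(0.7, 1.6)

The white capsule started near (6.1, 4.0) and ended near (6.8, 5.6).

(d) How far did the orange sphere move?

0.9

The orange sphere was near (10.6, 1.8) before and (11.4, 2.2) after, so it travelled √(0.8² + 0.4²) ≈ 0.9 units.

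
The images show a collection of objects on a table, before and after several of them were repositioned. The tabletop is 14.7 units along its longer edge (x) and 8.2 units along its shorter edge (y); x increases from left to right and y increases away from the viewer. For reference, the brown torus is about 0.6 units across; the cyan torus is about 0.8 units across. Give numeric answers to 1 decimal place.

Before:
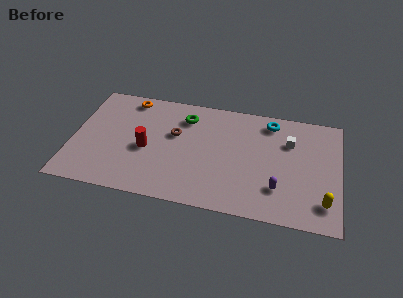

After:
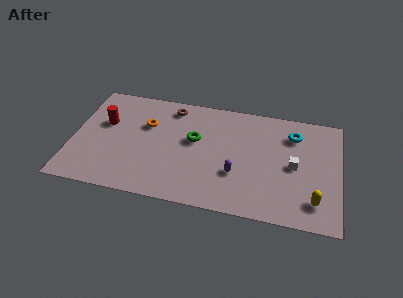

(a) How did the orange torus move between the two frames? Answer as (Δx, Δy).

(1.1, -1.8)

The orange torus started near (2.9, 7.2) and ended near (4.0, 5.4).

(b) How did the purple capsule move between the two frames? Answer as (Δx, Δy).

(-2.3, 0.6)

From the two frames, the purple capsule sits at roughly (11.4, 2.2) before and (9.1, 2.8) after.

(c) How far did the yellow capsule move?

0.5

The yellow capsule moved from about (13.9, 1.7) to (13.4, 1.7), a distance of √(0.5² + 0.0²) ≈ 0.5.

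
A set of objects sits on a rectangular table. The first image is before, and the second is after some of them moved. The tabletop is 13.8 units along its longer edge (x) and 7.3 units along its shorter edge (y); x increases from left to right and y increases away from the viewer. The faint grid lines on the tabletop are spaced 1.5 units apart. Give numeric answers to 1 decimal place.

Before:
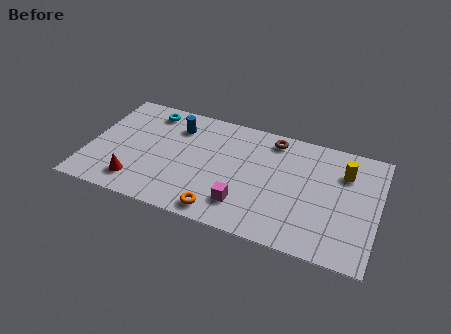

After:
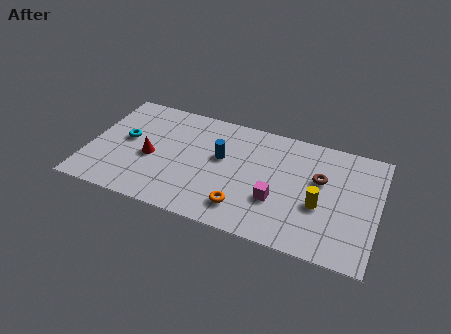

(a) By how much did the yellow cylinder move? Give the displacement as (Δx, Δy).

(-1.0, -2.4)

From the two frames, the yellow cylinder sits at roughly (12.1, 5.3) before and (11.1, 2.9) after.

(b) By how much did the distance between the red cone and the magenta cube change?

+1.0

Before: roughly 5.1 units apart; after: 6.1. That's 1.0 units further apart.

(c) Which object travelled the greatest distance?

the brown torus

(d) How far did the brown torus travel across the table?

3.0

The brown torus moved from about (8.6, 6.3) to (11.0, 4.5), a distance of √(2.4² + 1.8²) ≈ 3.0.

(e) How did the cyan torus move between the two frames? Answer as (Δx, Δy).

(-0.9, -2.2)

The cyan torus was at about (2.6, 6.2) and moved to about (1.7, 4.0).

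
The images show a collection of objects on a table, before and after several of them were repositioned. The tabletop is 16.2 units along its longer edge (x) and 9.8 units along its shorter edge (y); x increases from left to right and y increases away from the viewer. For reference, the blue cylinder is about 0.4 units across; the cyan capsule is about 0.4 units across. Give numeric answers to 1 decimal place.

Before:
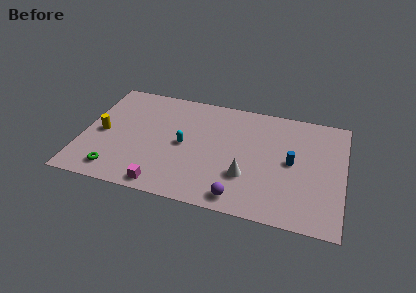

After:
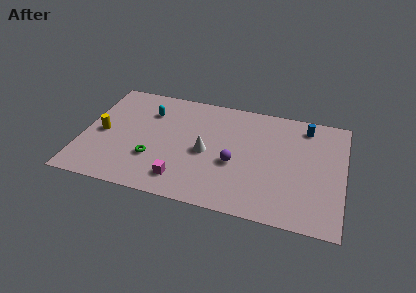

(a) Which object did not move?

the yellow cylinder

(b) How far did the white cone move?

3.0

The white cone moved from about (10.3, 3.1) to (7.7, 4.5), a distance of √(2.6² + 1.4²) ≈ 3.0.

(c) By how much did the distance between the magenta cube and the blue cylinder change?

+1.1

Before: roughly 8.7 units apart; after: 9.8. That's 1.1 units further apart.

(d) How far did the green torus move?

2.7

The green torus was near (2.3, 1.5) before and (4.5, 3.1) after, so it travelled √(2.2² + 1.6²) ≈ 2.7 units.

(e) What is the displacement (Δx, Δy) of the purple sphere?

(-0.5, 2.8)

The purple sphere started near (10.0, 1.2) and ended near (9.5, 4.0).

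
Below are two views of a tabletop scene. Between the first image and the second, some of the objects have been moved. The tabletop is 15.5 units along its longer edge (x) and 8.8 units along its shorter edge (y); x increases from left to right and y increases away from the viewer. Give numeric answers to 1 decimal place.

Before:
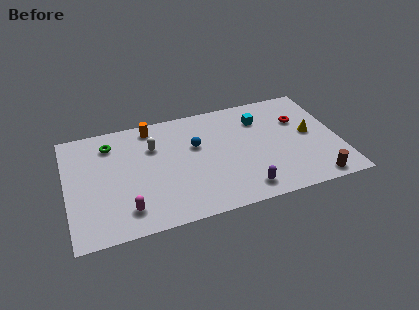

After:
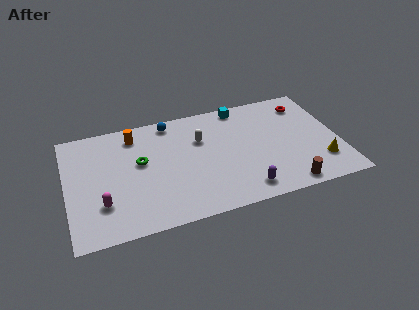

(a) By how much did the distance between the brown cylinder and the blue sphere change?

+1.3

The distance was about 7.9 in the first image and 9.2 in the second, so they moved 1.3 units further apart.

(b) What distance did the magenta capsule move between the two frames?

1.5

The magenta capsule moved from about (3.2, 1.7) to (1.9, 2.5), a distance of √(1.3² + 0.8²) ≈ 1.5.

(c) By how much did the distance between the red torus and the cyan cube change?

+1.5

They were about 2.3 units apart before and 3.8 after — 1.5 units further apart.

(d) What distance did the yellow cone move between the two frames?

2.4

The yellow cone moved from about (13.9, 4.6) to (14.3, 2.2), a distance of √(0.4² + 2.4²) ≈ 2.4.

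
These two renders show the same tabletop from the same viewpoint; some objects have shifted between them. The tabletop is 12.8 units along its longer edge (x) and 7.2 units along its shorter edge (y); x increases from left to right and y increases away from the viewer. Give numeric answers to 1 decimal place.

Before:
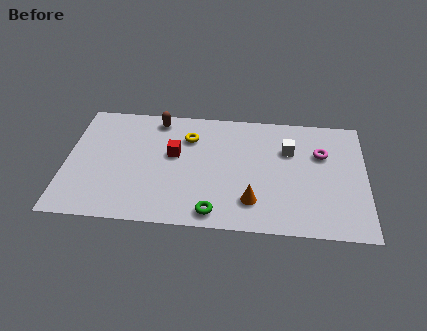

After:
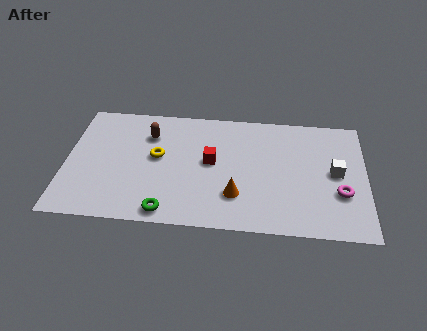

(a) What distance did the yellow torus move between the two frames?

1.8

The yellow torus moved from about (5.2, 5.3) to (3.9, 4.0), a distance of √(1.3² + 1.3²) ≈ 1.8.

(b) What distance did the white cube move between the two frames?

2.3

The white cube moved from about (9.5, 4.9) to (11.5, 3.7), a distance of √(2.0² + 1.2²) ≈ 2.3.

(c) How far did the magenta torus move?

2.4

The magenta torus was near (10.9, 4.8) before and (11.7, 2.5) after, so it travelled √(0.8² + 2.3²) ≈ 2.4 units.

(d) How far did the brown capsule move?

1.0

The brown capsule was near (3.8, 6.3) before and (3.5, 5.3) after, so it travelled √(0.3² + 1.0²) ≈ 1.0 units.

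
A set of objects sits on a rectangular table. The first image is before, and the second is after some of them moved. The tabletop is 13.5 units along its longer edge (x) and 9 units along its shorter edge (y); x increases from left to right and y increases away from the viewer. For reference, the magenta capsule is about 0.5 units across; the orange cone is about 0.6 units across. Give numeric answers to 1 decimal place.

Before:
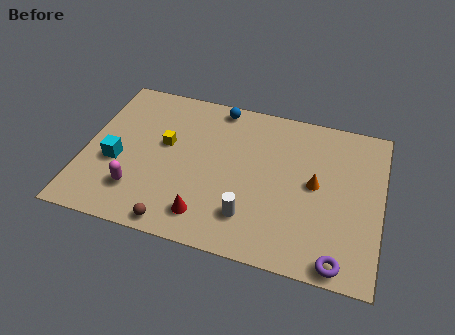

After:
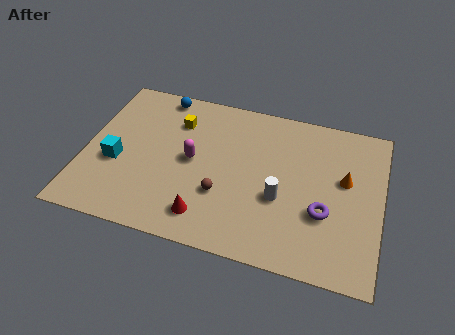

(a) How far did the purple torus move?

2.5

The purple torus moved from about (11.8, 0.8) to (11.0, 3.2), a distance of √(0.8² + 2.4²) ≈ 2.5.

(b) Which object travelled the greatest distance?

the magenta capsule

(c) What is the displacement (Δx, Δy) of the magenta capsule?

(2.3, 2.4)

The magenta capsule started near (2.6, 2.2) and ended near (4.9, 4.6).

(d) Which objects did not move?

the cyan cube and the red cone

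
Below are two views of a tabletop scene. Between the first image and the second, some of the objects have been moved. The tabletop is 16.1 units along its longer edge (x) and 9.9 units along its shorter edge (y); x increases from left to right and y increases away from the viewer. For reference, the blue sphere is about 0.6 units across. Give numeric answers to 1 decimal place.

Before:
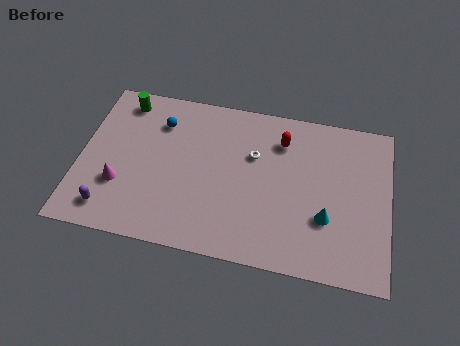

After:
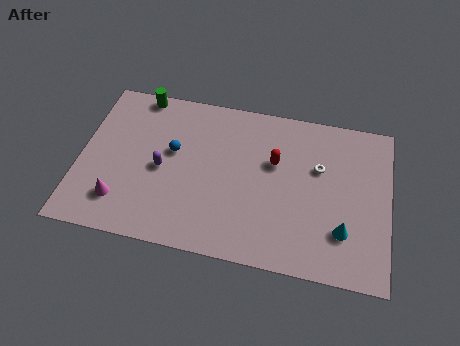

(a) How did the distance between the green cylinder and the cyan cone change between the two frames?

+0.6

The distance was about 12.1 in the first image and 12.7 in the second, so they moved 0.6 units further apart.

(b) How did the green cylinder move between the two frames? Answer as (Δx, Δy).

(0.8, 0.6)

The green cylinder started near (2.0, 8.5) and ended near (2.8, 9.1).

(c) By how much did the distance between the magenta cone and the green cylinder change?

+1.6

The distance was about 5.3 in the first image and 6.9 in the second, so they moved 1.6 units further apart.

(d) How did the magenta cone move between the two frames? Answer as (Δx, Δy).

(0.1, -1.0)

From the two frames, the magenta cone sits at roughly (2.2, 3.2) before and (2.3, 2.2) after.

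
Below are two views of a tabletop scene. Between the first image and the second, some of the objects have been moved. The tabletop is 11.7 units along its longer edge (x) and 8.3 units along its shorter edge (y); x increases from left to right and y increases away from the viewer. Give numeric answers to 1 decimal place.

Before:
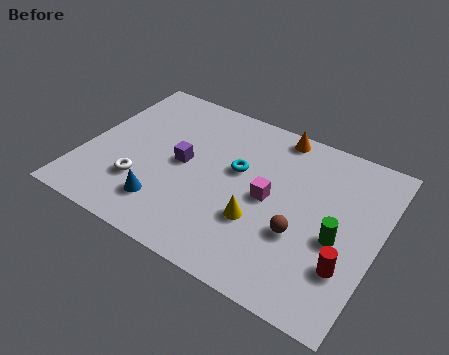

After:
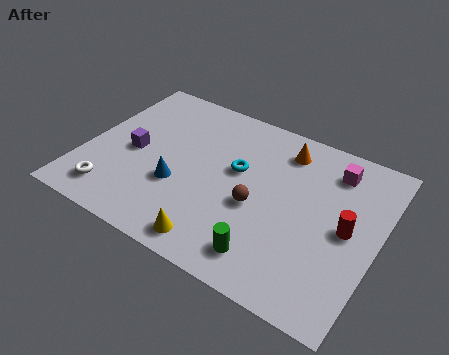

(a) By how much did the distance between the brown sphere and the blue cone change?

-2.2

The distance was about 5.3 in the first image and 3.1 in the second, so they moved 2.2 units closer together.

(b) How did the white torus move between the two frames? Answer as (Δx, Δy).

(-1.0, -1.0)

The white torus was at about (2.5, 2.4) and moved to about (1.5, 1.4).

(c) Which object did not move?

the cyan torus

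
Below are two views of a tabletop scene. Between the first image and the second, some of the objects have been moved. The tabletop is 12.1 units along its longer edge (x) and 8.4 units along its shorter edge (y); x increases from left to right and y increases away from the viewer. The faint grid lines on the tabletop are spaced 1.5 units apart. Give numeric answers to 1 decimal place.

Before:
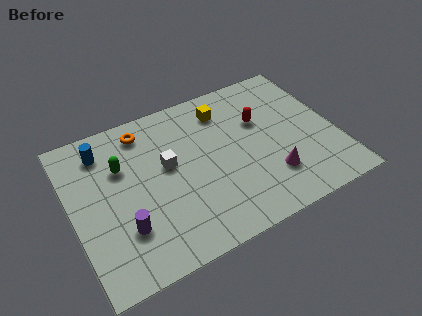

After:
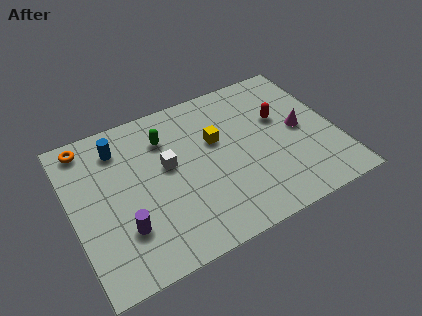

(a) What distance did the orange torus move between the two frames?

2.6

From (3.6, 7.1) to (1.0, 7.4), the orange torus covered √(2.6² + 0.3²) ≈ 2.6 units.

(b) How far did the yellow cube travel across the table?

1.6

The yellow cube moved from about (7.3, 6.7) to (6.7, 5.2), a distance of √(0.6² + 1.5²) ≈ 1.6.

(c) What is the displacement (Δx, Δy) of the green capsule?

(2.1, 0.7)

From the two frames, the green capsule sits at roughly (2.4, 5.6) before and (4.5, 6.3) after.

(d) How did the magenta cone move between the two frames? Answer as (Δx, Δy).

(1.7, 2.0)

The magenta cone started near (8.8, 2.2) and ended near (10.5, 4.2).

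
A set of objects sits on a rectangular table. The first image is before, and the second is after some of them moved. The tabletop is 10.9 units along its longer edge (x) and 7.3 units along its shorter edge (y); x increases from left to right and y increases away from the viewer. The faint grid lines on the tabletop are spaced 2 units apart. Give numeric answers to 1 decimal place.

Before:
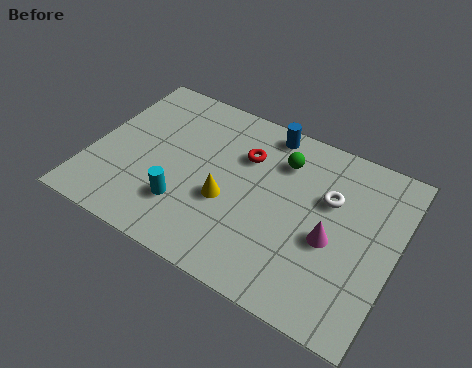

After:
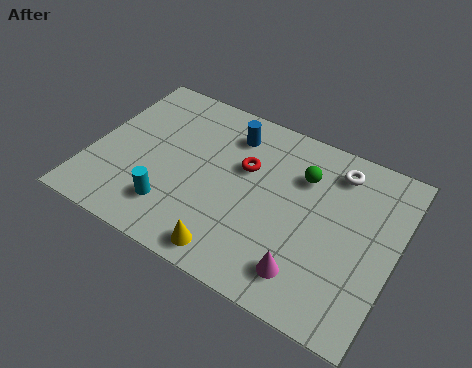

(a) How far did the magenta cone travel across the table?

1.8

The magenta cone was near (8.7, 3.1) before and (8.1, 1.4) after, so it travelled √(0.6² + 1.7²) ≈ 1.8 units.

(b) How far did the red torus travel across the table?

0.5

The red torus moved from about (5.3, 5.1) to (5.4, 4.6), a distance of √(0.1² + 0.5²) ≈ 0.5.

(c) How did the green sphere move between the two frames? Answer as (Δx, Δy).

(0.8, -0.3)

The green sphere started near (6.6, 5.5) and ended near (7.4, 5.2).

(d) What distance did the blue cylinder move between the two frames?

1.4

The blue cylinder moved from about (5.9, 6.5) to (4.7, 5.8), a distance of √(1.2² + 0.7²) ≈ 1.4.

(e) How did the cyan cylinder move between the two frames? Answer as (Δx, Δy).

(-0.4, -0.3)

The cyan cylinder started near (3.6, 2.0) and ended near (3.2, 1.7).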